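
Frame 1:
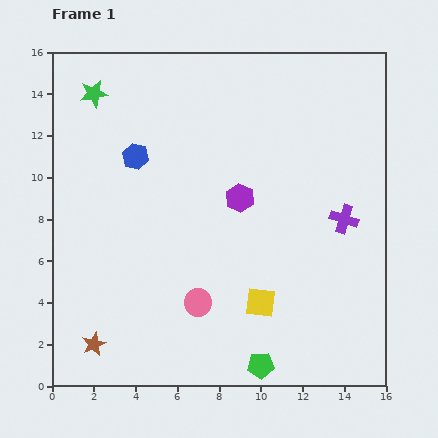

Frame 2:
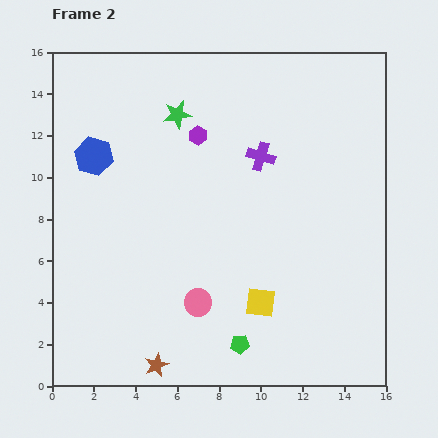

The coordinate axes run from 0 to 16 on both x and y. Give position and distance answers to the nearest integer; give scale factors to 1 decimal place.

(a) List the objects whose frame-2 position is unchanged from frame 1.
the pink circle, the yellow square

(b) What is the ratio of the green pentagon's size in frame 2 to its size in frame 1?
0.7×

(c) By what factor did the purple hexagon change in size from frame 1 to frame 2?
0.7×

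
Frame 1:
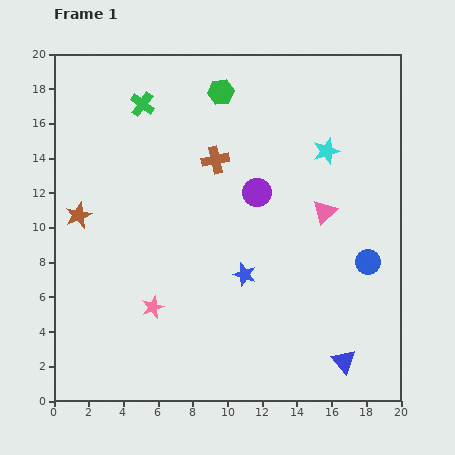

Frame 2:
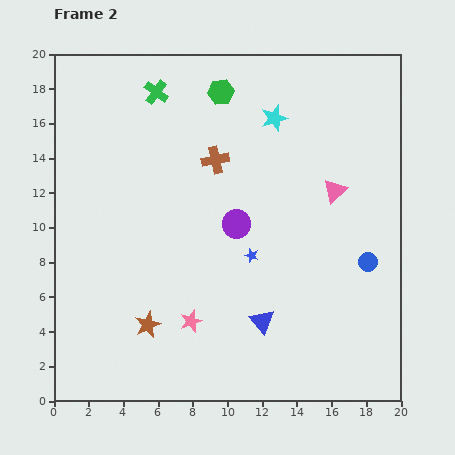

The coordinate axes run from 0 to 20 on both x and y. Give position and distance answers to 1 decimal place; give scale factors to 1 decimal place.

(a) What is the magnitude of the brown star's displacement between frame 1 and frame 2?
7.5

The brown star moved from (1.4, 10.7) to (5.4, 4.4), a distance of √(4.0² + 6.3²) ≈ 7.5.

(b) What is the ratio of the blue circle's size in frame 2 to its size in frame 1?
0.7×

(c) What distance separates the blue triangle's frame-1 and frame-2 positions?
5.2

The blue triangle moved from (16.7, 2.3) to (12.0, 4.6), a distance of √(4.7² + 2.3²) ≈ 5.2.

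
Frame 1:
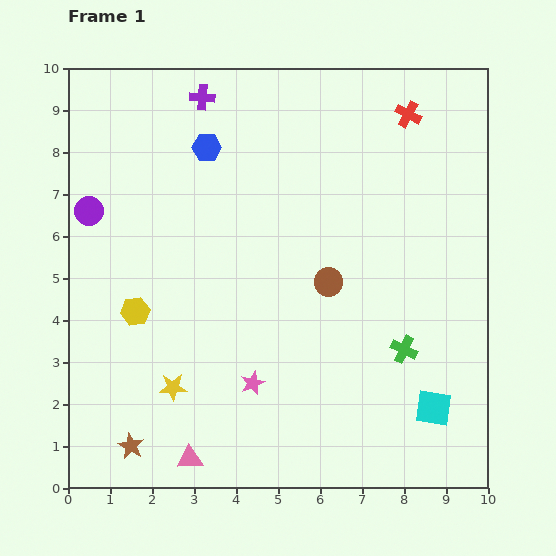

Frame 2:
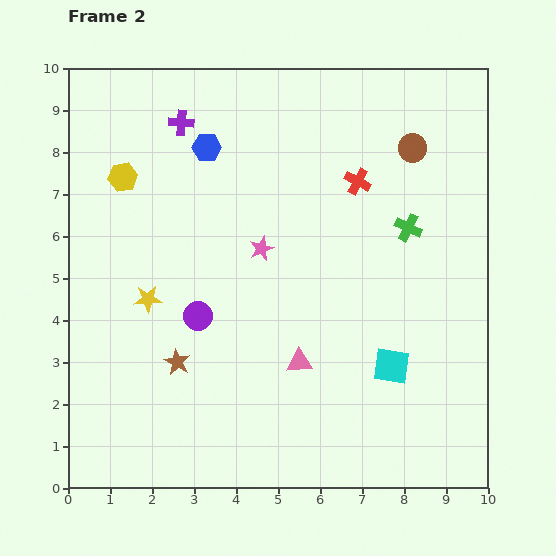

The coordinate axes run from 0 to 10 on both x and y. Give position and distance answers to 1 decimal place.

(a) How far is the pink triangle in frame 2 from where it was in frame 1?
3.5

The pink triangle moved from (2.9, 0.7) to (5.5, 3.0), a distance of √(2.6² + 2.3²) ≈ 3.5.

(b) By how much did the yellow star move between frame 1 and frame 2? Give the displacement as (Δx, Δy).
(-0.6, 2.1)

The yellow star was at (2.5, 2.4) in frame 1 and (1.9, 4.5) in frame 2.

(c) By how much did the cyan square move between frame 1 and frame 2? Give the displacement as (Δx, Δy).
(-1.0, 1.0)

The cyan square was at (8.7, 1.9) in frame 1 and (7.7, 2.9) in frame 2.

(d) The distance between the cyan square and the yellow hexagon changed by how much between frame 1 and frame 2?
+0.3

Distance in frame 1: 7.5. Distance in frame 2: 7.8.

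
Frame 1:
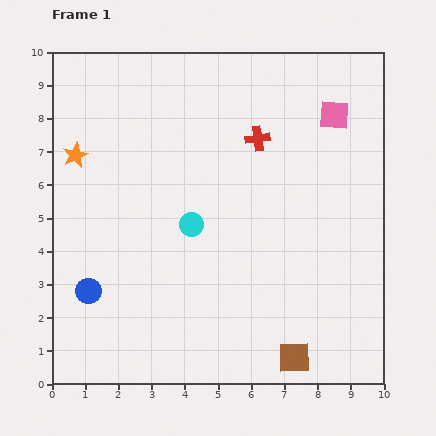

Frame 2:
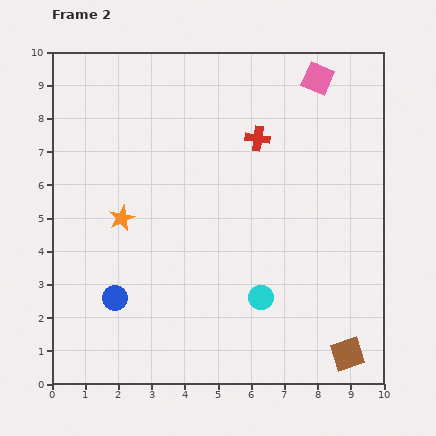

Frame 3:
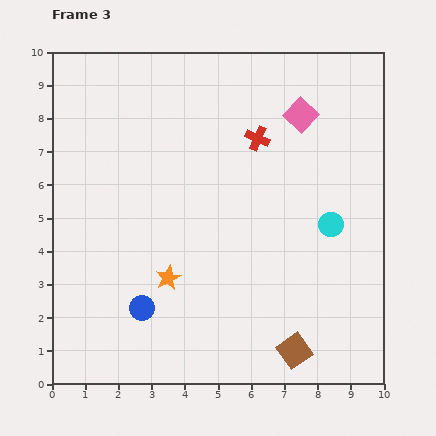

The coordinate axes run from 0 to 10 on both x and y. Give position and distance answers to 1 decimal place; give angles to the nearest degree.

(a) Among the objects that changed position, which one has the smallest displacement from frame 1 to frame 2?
the blue circle

(moved 0.8)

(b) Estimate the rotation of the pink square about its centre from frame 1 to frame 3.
39° clockwise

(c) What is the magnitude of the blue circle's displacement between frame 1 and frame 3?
1.7

The blue circle moved from (1.1, 2.8) to (2.7, 2.3), a distance of √(1.6² + 0.5²) ≈ 1.7.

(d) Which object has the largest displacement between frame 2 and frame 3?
the cyan circle

(moved 3.0; next 2.3)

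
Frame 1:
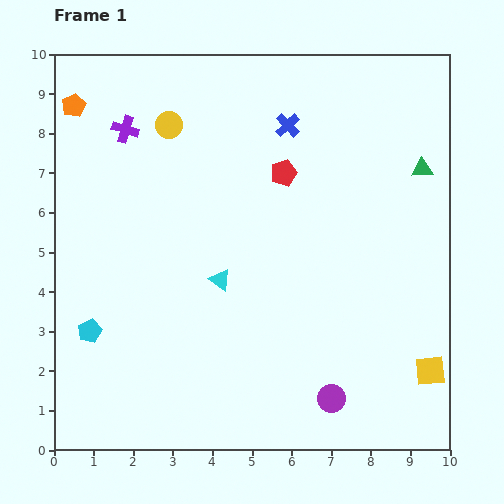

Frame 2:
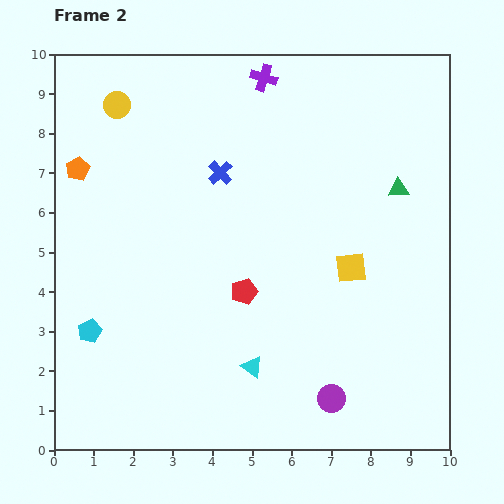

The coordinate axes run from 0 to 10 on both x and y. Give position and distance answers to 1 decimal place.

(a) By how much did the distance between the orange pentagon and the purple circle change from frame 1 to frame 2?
-1.2

Distance in frame 1: 9.8. Distance in frame 2: 8.6.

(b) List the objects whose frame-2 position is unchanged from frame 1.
the purple circle, the cyan pentagon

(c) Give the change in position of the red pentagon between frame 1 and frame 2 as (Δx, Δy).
(-1.0, -3.0)

The red pentagon was at (5.8, 7.0) in frame 1 and (4.8, 4.0) in frame 2.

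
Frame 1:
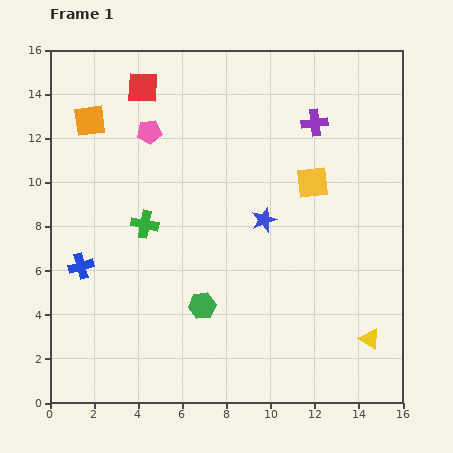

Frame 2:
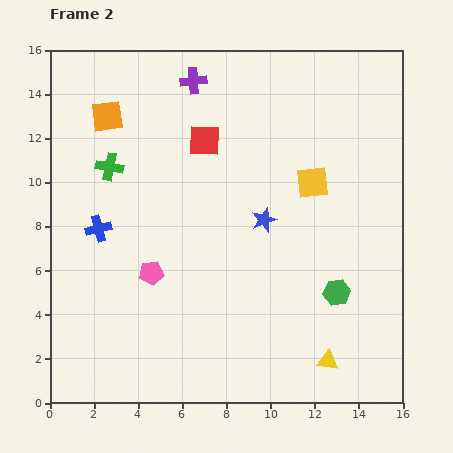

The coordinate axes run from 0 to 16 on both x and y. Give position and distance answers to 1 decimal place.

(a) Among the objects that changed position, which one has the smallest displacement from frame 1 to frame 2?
the orange square

(moved 0.8)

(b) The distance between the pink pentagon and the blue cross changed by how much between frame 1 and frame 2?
-3.7

Distance in frame 1: 6.8. Distance in frame 2: 3.1.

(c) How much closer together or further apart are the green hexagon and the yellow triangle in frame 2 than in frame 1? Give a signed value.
-4.6

Distance in frame 1: 7.7. Distance in frame 2: 3.1.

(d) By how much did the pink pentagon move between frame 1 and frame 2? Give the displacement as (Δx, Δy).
(0.1, -6.4)

The pink pentagon was at (4.5, 12.3) in frame 1 and (4.6, 5.9) in frame 2.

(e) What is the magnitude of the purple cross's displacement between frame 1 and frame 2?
5.8

The purple cross moved from (12.0, 12.7) to (6.5, 14.6), a distance of √(5.5² + 1.9²) ≈ 5.8.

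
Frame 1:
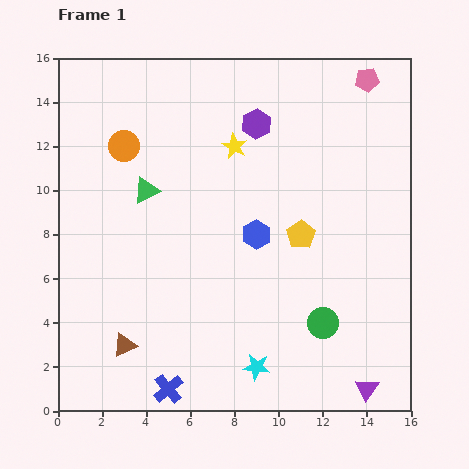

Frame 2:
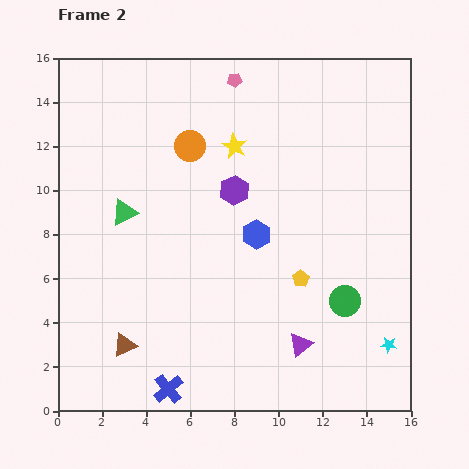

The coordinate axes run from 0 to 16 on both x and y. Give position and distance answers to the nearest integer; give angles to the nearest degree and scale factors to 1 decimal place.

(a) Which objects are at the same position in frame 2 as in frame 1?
the blue hexagon, the blue cross, the brown triangle, the yellow star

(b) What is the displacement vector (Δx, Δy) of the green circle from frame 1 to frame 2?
(1, 1)

The green circle was at (12, 4) in frame 1 and (13, 5) in frame 2.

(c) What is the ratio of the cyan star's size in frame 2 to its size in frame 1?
0.6×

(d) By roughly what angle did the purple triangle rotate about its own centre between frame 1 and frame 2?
18° clockwise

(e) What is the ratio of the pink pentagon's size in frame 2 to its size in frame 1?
0.6×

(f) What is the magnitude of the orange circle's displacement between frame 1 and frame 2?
3

The orange circle moved from (3, 12) to (6, 12), a distance of √(3² + 0²) ≈ 3.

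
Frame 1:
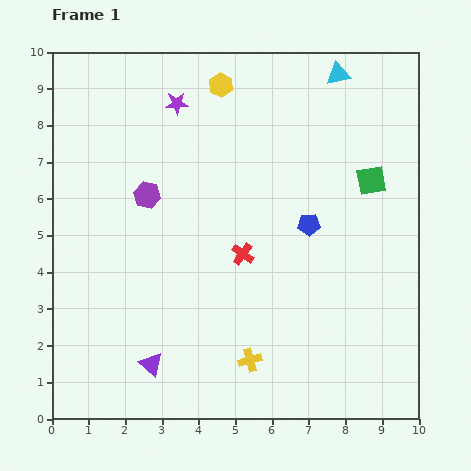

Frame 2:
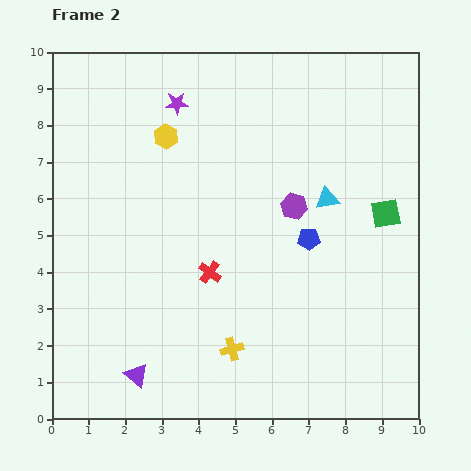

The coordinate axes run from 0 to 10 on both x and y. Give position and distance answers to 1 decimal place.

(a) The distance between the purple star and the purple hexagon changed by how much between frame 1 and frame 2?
+1.7

Distance in frame 1: 2.6. Distance in frame 2: 4.3.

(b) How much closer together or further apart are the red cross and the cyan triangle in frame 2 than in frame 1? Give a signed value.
-1.7

Distance in frame 1: 5.5. Distance in frame 2: 3.8.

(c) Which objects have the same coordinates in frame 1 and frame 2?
the purple star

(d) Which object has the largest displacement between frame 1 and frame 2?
the purple hexagon

(moved 4.0; next 3.4)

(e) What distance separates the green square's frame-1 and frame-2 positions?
1.0

The green square moved from (8.7, 6.5) to (9.1, 5.6), a distance of √(0.4² + 0.9²) ≈ 1.0.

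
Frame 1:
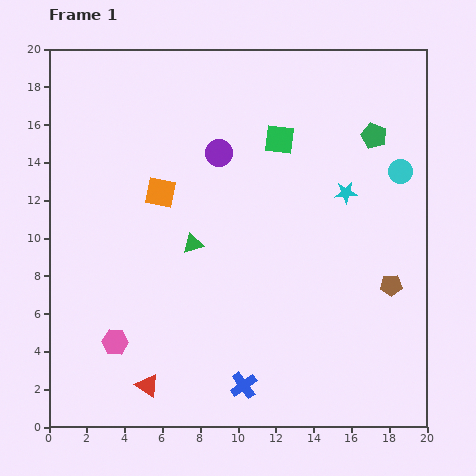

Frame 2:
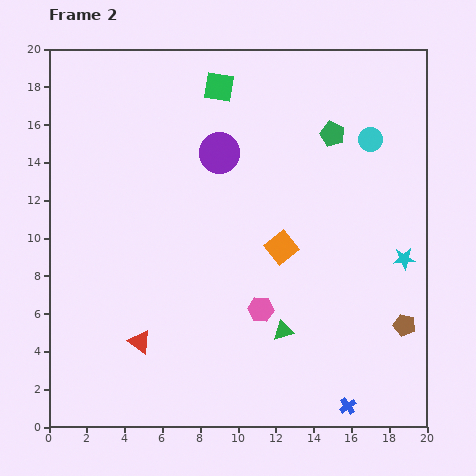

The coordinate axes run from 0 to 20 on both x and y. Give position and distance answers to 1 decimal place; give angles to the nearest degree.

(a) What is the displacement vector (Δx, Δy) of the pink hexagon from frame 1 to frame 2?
(7.7, 1.7)

The pink hexagon was at (3.5, 4.5) in frame 1 and (11.2, 6.2) in frame 2.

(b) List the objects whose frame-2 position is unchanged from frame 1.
the purple circle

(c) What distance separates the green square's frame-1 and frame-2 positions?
4.3

The green square moved from (12.2, 15.2) to (9.0, 18.0), a distance of √(3.2² + 2.8²) ≈ 4.3.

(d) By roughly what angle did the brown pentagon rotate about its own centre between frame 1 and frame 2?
19° clockwise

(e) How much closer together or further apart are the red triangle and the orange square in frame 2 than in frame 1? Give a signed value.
-1.2

Distance in frame 1: 10.2. Distance in frame 2: 9.0.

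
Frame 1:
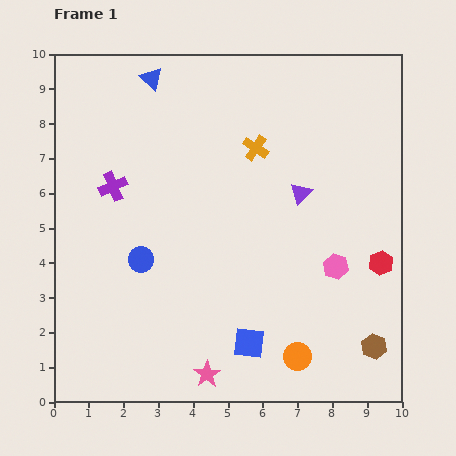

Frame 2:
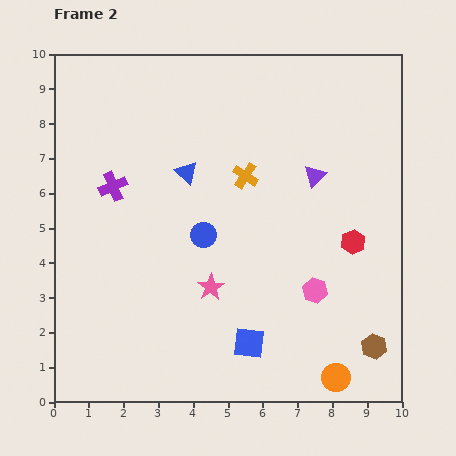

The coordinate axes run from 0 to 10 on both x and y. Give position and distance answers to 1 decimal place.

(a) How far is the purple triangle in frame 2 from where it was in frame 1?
0.6

The purple triangle moved from (7.1, 6.0) to (7.5, 6.5), a distance of √(0.4² + 0.5²) ≈ 0.6.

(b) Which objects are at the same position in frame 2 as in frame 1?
the blue square, the purple cross, the brown hexagon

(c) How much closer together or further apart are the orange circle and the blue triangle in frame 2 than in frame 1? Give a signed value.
-1.7

Distance in frame 1: 9.0. Distance in frame 2: 7.3.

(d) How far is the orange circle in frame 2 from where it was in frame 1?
1.3

The orange circle moved from (7.0, 1.3) to (8.1, 0.7), a distance of √(1.1² + 0.6²) ≈ 1.3.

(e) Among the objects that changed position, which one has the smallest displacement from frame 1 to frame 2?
the purple triangle

(moved 0.6)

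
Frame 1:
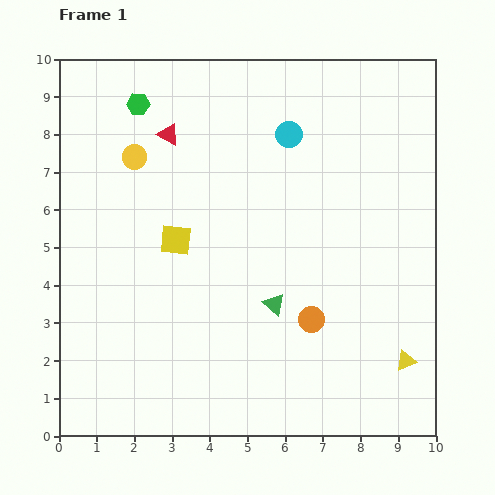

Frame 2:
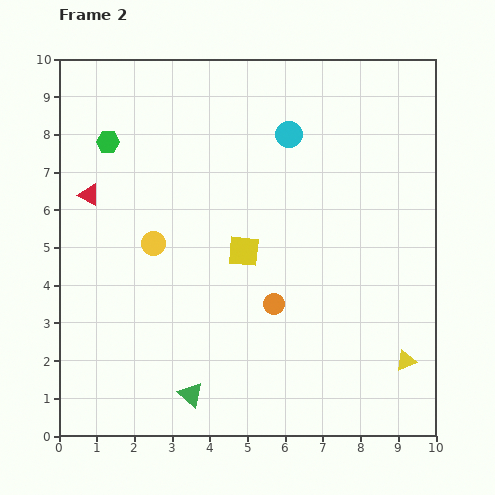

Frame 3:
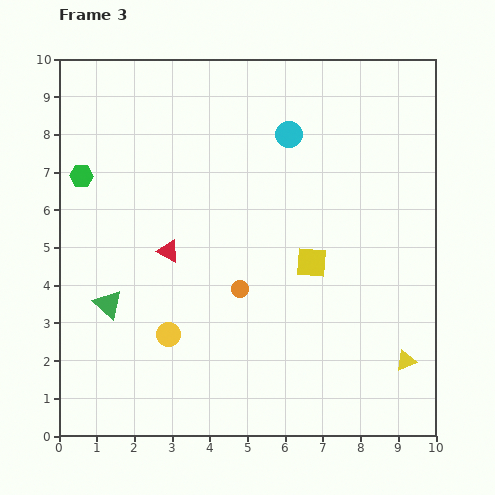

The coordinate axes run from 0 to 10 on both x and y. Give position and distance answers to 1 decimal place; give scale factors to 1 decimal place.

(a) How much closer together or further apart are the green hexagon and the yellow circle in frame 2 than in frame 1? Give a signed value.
+1.6

Distance in frame 1: 1.4. Distance in frame 2: 3.0.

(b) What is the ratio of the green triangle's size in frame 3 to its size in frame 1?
1.3×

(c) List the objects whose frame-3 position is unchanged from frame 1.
the cyan circle, the yellow triangle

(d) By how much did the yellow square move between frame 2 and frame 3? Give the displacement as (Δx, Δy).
(1.8, -0.3)

The yellow square was at (4.9, 4.9) in frame 2 and (6.7, 4.6) in frame 3.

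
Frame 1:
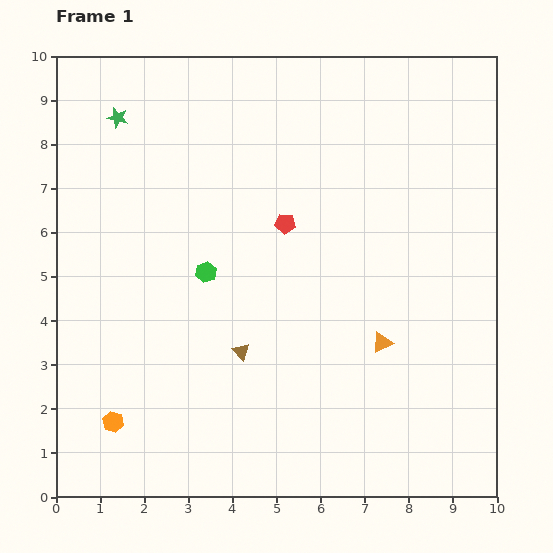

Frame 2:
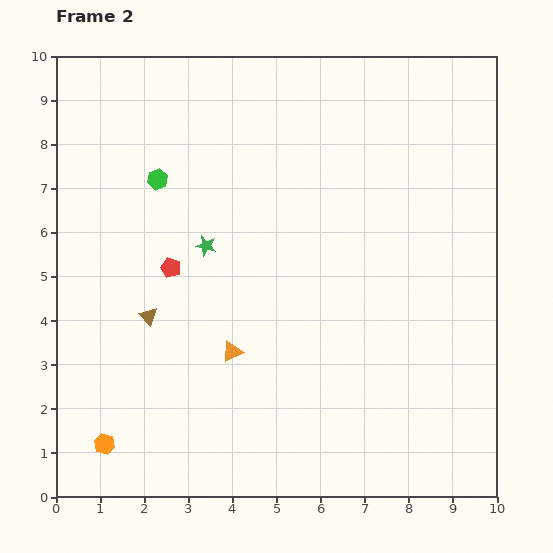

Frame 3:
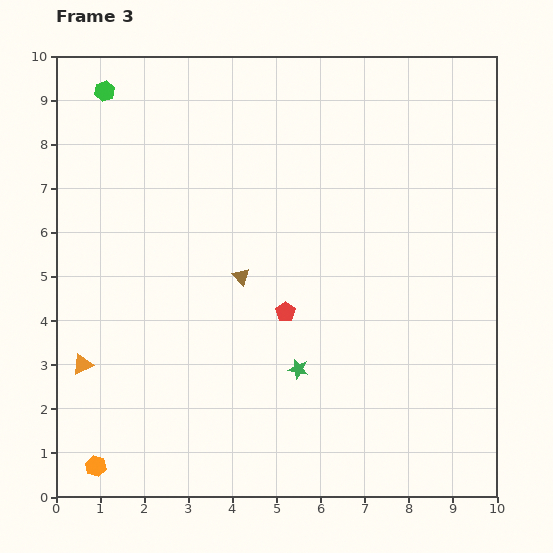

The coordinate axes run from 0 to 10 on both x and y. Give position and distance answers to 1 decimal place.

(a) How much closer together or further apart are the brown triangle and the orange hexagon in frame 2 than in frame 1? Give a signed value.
-0.2

Distance in frame 1: 3.3. Distance in frame 2: 3.1.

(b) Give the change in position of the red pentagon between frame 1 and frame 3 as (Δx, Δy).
(0.0, -2.0)

The red pentagon was at (5.2, 6.2) in frame 1 and (5.2, 4.2) in frame 3.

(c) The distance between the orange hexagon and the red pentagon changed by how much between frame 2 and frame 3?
+1.2

Distance in frame 2: 4.3. Distance in frame 3: 5.5.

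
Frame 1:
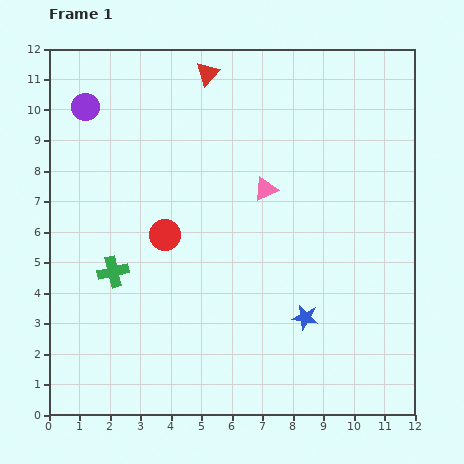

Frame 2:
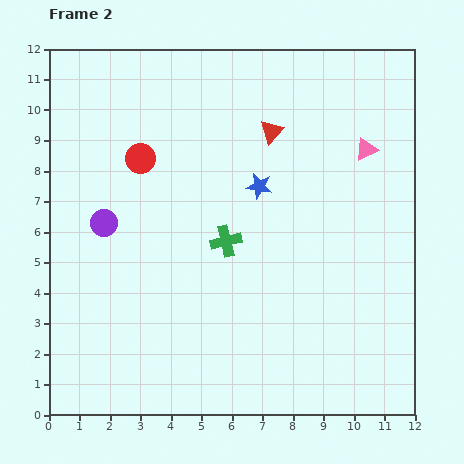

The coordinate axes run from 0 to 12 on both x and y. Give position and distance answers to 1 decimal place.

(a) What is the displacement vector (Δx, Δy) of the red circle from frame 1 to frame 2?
(-0.8, 2.5)

The red circle was at (3.8, 5.9) in frame 1 and (3.0, 8.4) in frame 2.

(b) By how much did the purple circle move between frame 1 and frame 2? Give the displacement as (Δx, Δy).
(0.6, -3.8)

The purple circle was at (1.2, 10.1) in frame 1 and (1.8, 6.3) in frame 2.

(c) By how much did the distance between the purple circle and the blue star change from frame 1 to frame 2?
-4.8

Distance in frame 1: 10.0. Distance in frame 2: 5.2.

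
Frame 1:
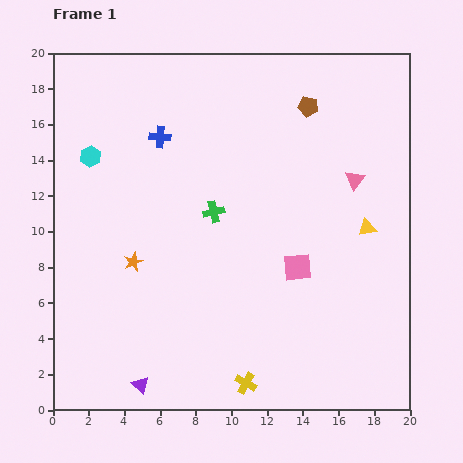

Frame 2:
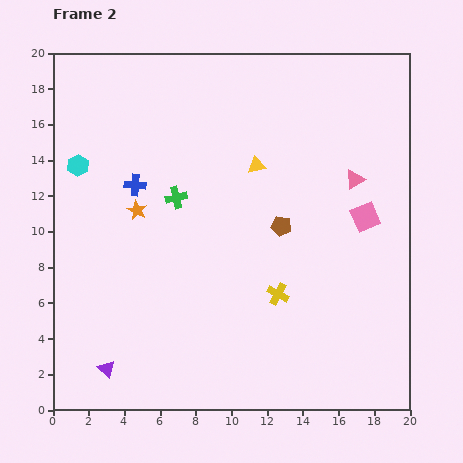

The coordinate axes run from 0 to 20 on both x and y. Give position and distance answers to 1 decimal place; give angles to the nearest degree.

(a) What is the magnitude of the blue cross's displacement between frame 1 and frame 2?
3.0

The blue cross moved from (6.0, 15.3) to (4.6, 12.6), a distance of √(1.4² + 2.7²) ≈ 3.0.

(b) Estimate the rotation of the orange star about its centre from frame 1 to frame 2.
22° counter-clockwise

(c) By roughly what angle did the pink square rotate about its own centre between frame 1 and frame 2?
17° counter-clockwise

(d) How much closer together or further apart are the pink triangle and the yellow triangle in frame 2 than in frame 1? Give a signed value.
+2.8

Distance in frame 1: 2.8. Distance in frame 2: 5.6.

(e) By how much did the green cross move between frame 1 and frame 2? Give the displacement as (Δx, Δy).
(-2.1, 0.8)

The green cross was at (9.0, 11.1) in frame 1 and (6.9, 11.9) in frame 2.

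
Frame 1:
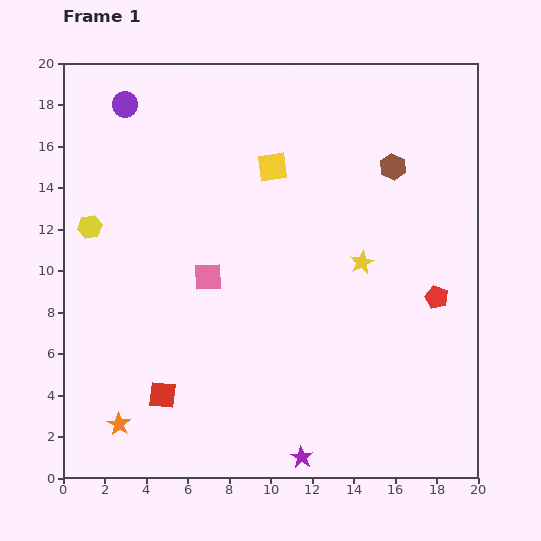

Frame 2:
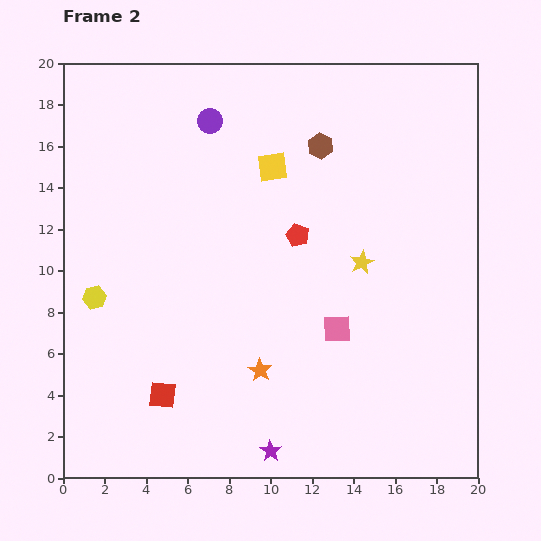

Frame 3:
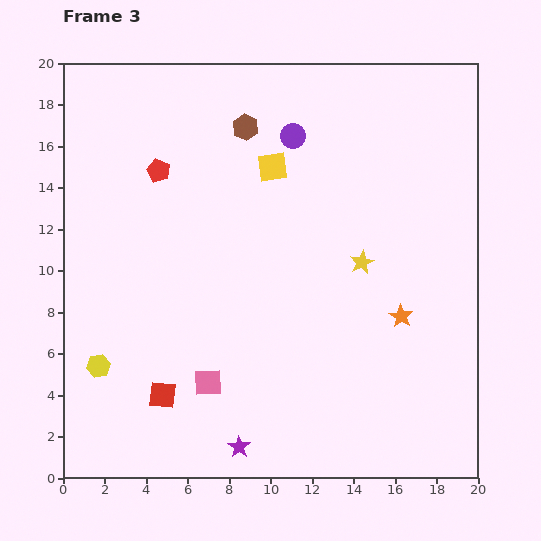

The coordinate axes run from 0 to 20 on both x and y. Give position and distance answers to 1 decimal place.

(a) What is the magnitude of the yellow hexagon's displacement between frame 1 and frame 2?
3.4

The yellow hexagon moved from (1.3, 12.1) to (1.5, 8.7), a distance of √(0.2² + 3.4²) ≈ 3.4.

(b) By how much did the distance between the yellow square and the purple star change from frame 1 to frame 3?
-0.5

Distance in frame 1: 14.1. Distance in frame 3: 13.6.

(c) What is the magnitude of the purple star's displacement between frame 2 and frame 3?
1.5

The purple star moved from (10.0, 1.3) to (8.5, 1.5), a distance of √(1.5² + 0.2²) ≈ 1.5.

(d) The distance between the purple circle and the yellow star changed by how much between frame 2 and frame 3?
-3.1

Distance in frame 2: 10.0. Distance in frame 3: 6.9.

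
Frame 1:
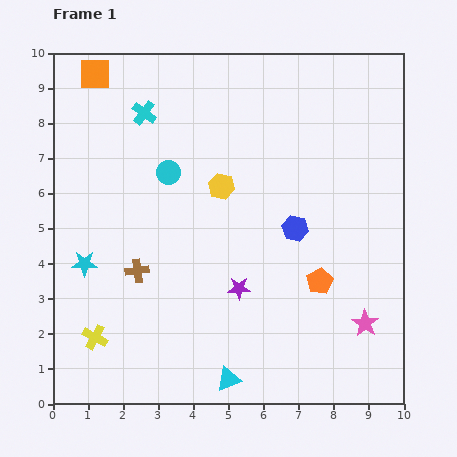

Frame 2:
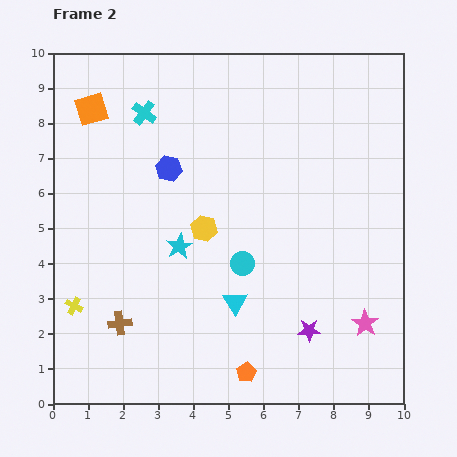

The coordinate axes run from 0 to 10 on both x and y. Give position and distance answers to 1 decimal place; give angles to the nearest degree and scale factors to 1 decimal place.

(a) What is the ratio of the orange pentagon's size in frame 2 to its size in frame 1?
0.7×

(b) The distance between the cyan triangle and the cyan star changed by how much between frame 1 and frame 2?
-3.0

Distance in frame 1: 5.3. Distance in frame 2: 2.3.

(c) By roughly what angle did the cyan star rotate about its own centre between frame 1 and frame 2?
29° counter-clockwise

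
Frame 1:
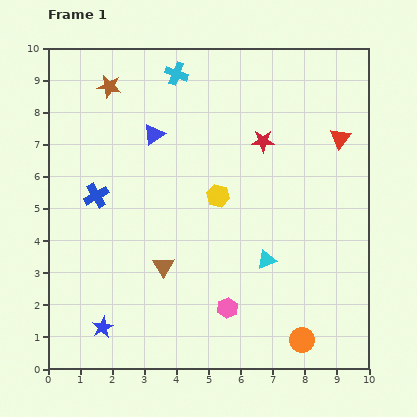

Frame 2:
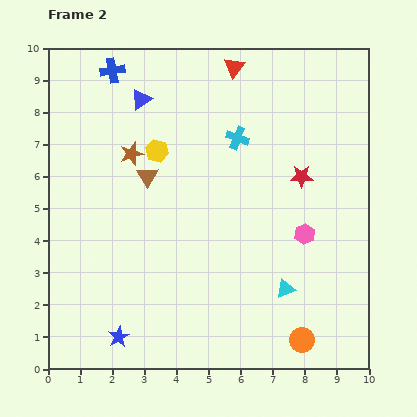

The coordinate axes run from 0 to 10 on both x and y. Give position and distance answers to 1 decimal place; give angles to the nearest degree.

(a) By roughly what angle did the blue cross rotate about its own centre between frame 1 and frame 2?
20° clockwise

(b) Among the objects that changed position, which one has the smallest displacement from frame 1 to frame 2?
the blue star

(moved 0.6)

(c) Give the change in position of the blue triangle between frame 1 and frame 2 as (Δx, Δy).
(-0.4, 1.1)

The blue triangle was at (3.3, 7.3) in frame 1 and (2.9, 8.4) in frame 2.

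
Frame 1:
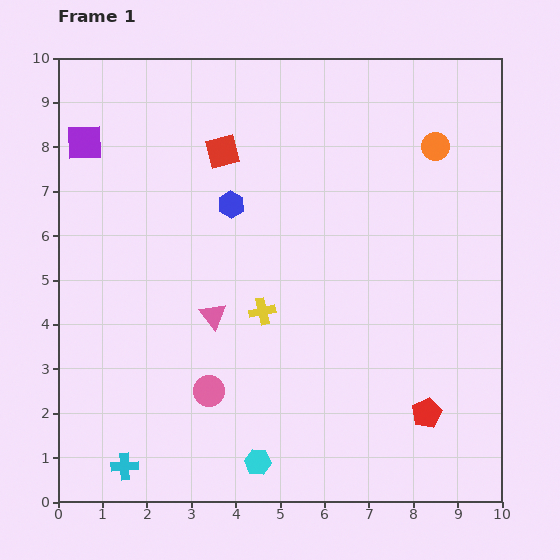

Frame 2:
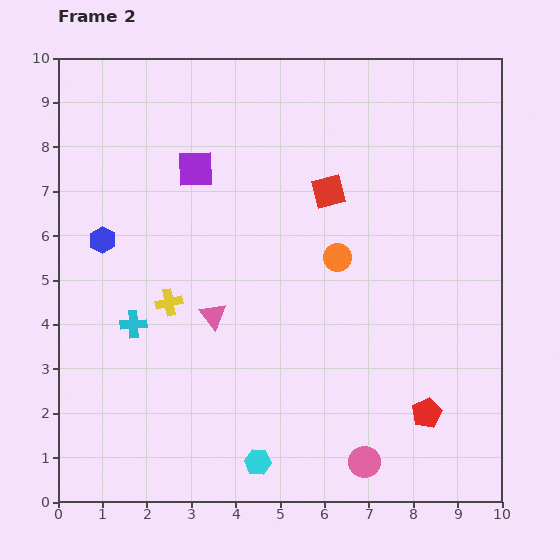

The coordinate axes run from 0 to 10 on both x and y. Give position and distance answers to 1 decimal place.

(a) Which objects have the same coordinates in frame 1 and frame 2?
the red pentagon, the cyan hexagon, the pink triangle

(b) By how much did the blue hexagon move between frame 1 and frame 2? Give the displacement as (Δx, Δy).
(-2.9, -0.8)

The blue hexagon was at (3.9, 6.7) in frame 1 and (1.0, 5.9) in frame 2.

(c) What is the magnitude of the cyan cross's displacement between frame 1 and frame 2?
3.2

The cyan cross moved from (1.5, 0.8) to (1.7, 4.0), a distance of √(0.2² + 3.2²) ≈ 3.2.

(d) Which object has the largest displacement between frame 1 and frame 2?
the pink circle

(moved 3.8; next 3.3)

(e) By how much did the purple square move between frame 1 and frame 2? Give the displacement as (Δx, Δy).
(2.5, -0.6)

The purple square was at (0.6, 8.1) in frame 1 and (3.1, 7.5) in frame 2.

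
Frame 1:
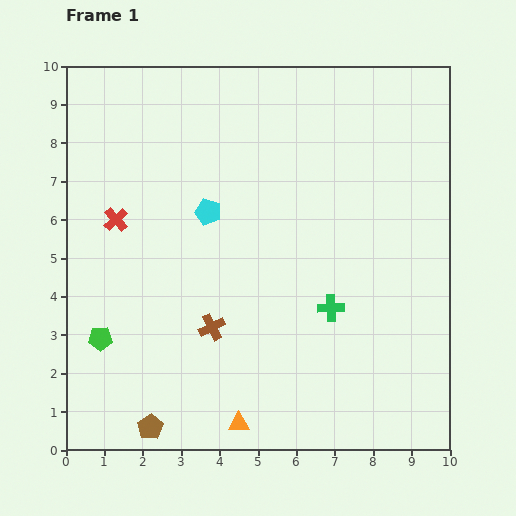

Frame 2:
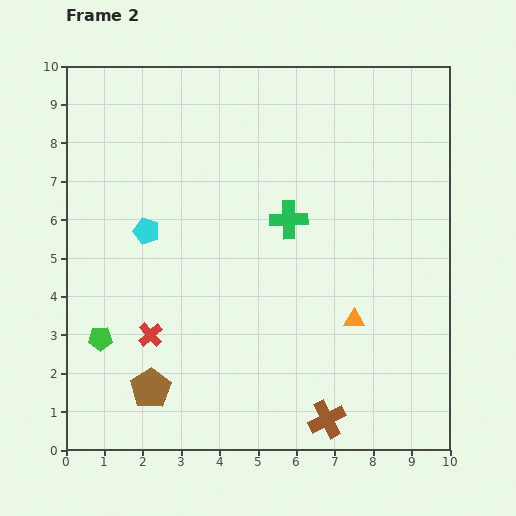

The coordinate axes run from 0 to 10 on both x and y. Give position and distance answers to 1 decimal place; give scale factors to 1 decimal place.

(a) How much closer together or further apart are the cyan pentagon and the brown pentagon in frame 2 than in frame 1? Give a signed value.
-1.7

Distance in frame 1: 5.8. Distance in frame 2: 4.1.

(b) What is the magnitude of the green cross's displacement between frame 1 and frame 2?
2.5

The green cross moved from (6.9, 3.7) to (5.8, 6.0), a distance of √(1.1² + 2.3²) ≈ 2.5.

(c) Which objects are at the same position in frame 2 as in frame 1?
the green pentagon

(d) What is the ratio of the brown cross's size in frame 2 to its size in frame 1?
1.4×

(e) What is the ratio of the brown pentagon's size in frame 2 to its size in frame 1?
1.6×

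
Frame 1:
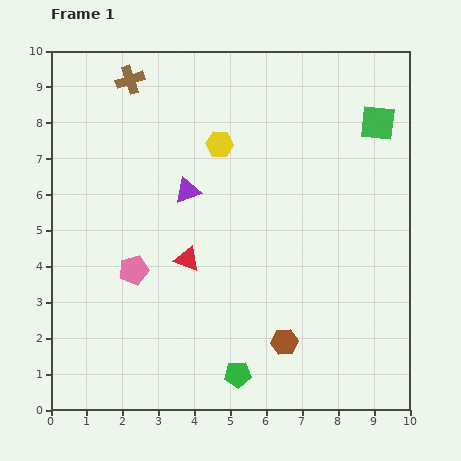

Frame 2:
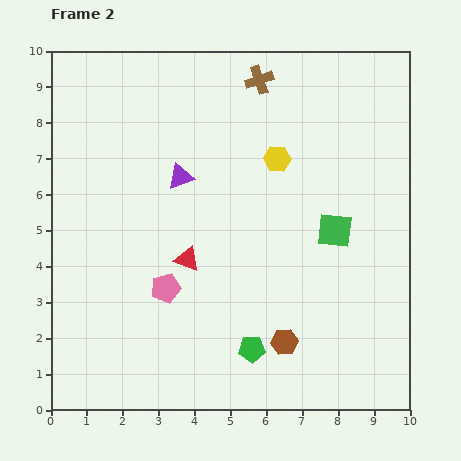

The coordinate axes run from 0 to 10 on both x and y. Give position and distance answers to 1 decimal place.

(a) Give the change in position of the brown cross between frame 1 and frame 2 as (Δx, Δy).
(3.6, 0.0)

The brown cross was at (2.2, 9.2) in frame 1 and (5.8, 9.2) in frame 2.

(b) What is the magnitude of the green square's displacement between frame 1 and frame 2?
3.2

The green square moved from (9.1, 8.0) to (7.9, 5.0), a distance of √(1.2² + 3.0²) ≈ 3.2.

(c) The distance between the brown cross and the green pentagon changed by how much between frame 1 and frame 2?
-1.2

Distance in frame 1: 8.7. Distance in frame 2: 7.5.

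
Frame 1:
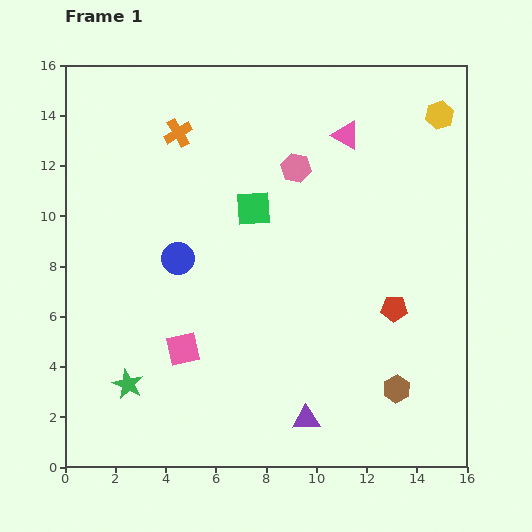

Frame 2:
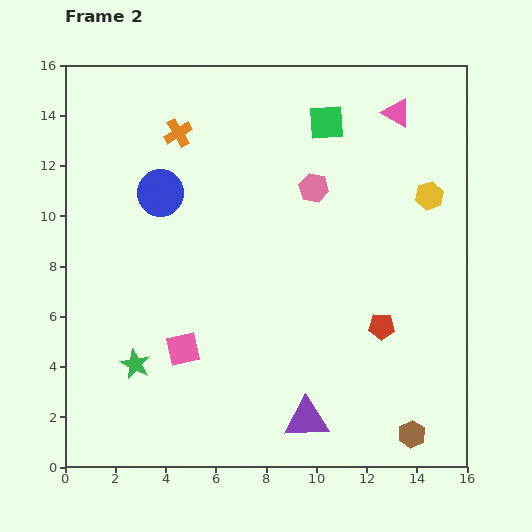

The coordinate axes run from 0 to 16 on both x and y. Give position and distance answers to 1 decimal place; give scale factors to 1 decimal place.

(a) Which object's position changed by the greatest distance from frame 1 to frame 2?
the green square

(moved 4.5; next 3.2)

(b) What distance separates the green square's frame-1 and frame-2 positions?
4.5

The green square moved from (7.5, 10.3) to (10.4, 13.7), a distance of √(2.9² + 3.4²) ≈ 4.5.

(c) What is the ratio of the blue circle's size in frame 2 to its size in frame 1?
1.4×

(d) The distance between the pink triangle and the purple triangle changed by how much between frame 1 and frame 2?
+1.3

Distance in frame 1: 11.4. Distance in frame 2: 12.7.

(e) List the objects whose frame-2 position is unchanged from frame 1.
the pink square, the purple triangle, the orange cross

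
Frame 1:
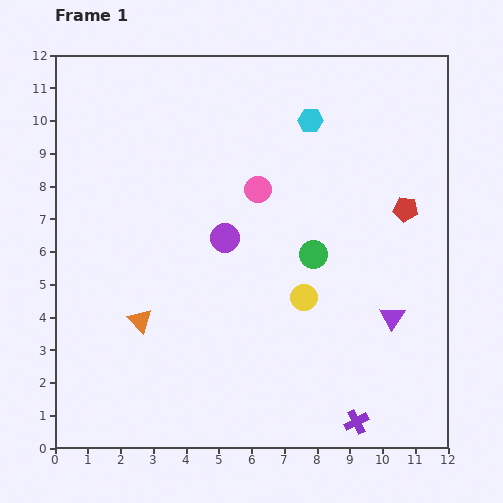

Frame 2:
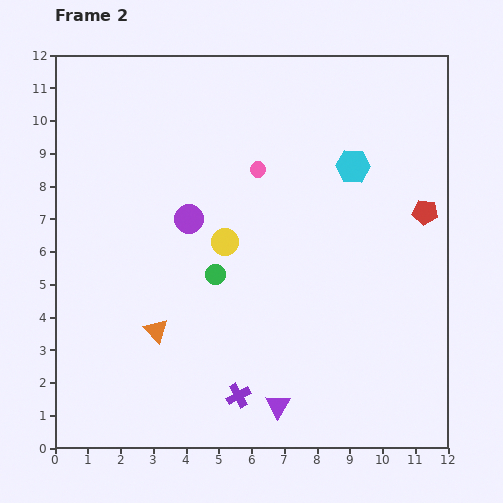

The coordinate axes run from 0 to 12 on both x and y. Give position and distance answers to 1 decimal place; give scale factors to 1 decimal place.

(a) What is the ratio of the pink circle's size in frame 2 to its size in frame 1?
0.6×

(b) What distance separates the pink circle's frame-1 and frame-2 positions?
0.6

The pink circle moved from (6.2, 7.9) to (6.2, 8.5), a distance of √(0.0² + 0.6²) ≈ 0.6.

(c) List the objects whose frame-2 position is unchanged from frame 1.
none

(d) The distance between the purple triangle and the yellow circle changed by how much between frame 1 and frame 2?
+2.4

Distance in frame 1: 2.8. Distance in frame 2: 5.2.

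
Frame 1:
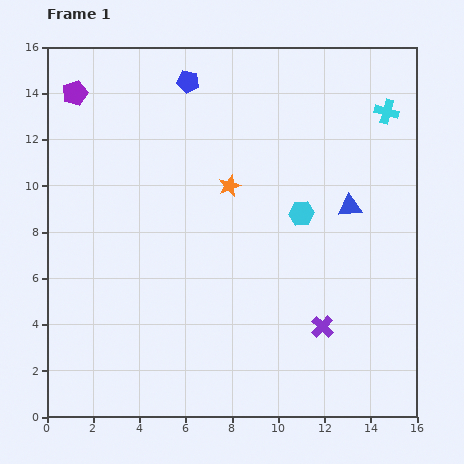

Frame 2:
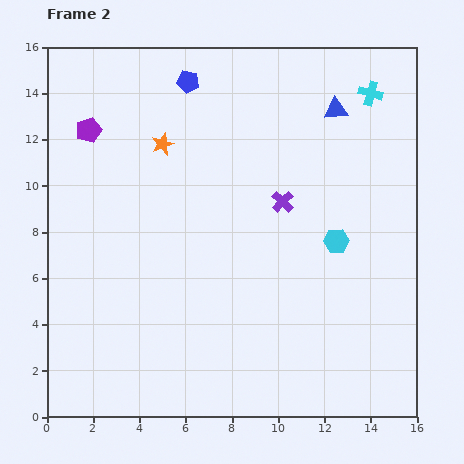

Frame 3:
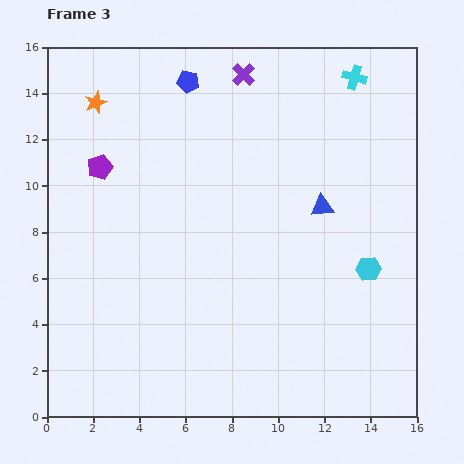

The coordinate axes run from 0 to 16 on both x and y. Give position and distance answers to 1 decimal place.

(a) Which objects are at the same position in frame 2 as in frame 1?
the blue pentagon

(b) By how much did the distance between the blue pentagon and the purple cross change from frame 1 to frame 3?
-9.7

Distance in frame 1: 12.1. Distance in frame 3: 2.4.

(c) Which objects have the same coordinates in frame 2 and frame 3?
the blue pentagon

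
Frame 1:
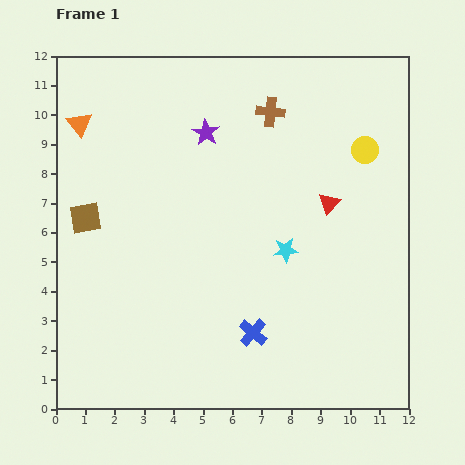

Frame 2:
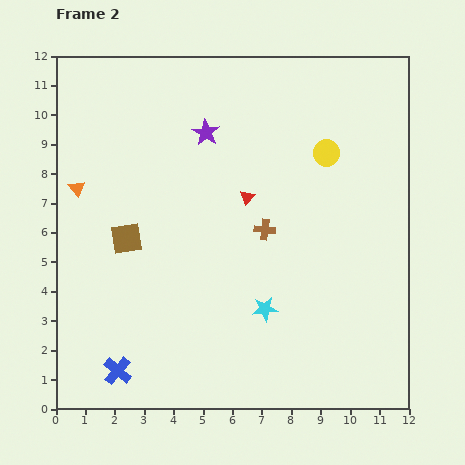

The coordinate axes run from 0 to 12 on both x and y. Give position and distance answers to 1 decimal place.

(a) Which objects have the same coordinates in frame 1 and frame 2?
the purple star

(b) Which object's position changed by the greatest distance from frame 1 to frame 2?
the blue cross

(moved 4.8; next 4.0)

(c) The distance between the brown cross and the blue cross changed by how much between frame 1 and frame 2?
-0.6

Distance in frame 1: 7.5. Distance in frame 2: 6.9.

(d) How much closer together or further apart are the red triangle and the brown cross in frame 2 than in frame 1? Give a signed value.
-2.4

Distance in frame 1: 3.7. Distance in frame 2: 1.3.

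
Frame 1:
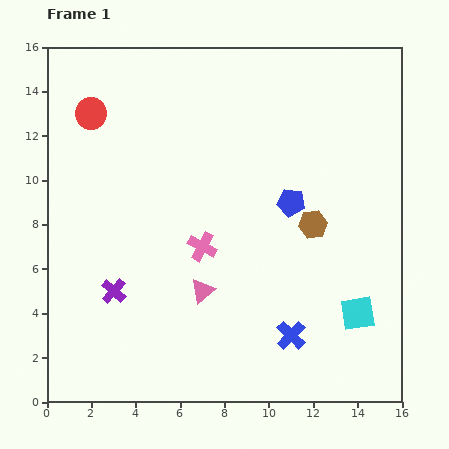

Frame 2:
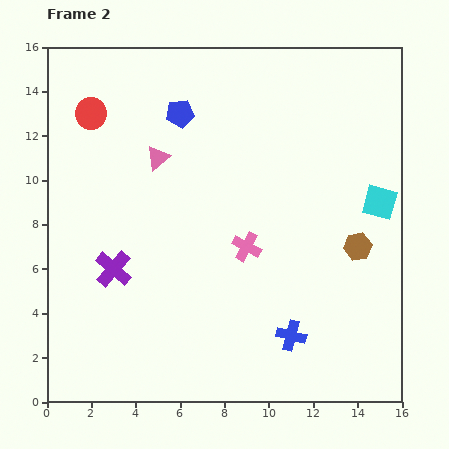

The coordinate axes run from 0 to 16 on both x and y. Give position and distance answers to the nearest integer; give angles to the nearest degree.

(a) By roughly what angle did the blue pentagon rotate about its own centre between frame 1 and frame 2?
16° counter-clockwise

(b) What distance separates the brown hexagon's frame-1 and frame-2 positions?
2

The brown hexagon moved from (12, 8) to (14, 7), a distance of √(2² + 1²) ≈ 2.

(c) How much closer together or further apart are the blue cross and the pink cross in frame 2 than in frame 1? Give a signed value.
-2

Distance in frame 1: 6. Distance in frame 2: 4.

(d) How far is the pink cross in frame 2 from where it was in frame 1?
2

The pink cross moved from (7, 7) to (9, 7), a distance of √(2² + 0²) ≈ 2.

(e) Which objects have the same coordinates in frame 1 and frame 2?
the red circle, the blue cross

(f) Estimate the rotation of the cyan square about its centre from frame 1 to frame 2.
25° clockwise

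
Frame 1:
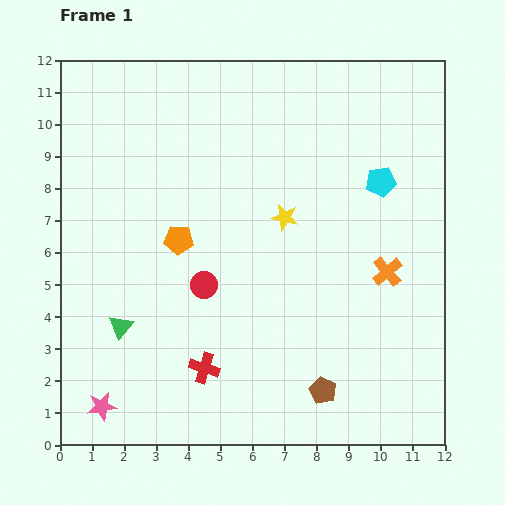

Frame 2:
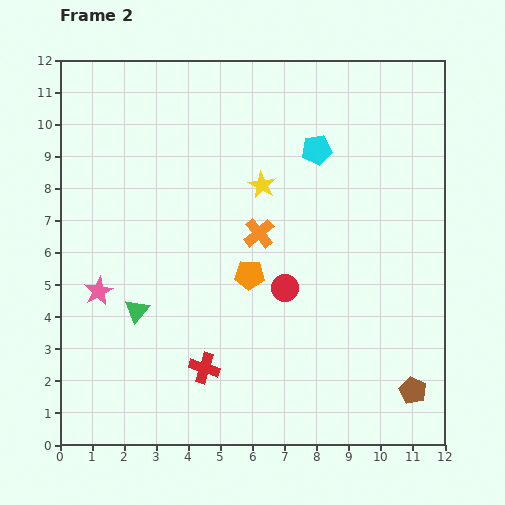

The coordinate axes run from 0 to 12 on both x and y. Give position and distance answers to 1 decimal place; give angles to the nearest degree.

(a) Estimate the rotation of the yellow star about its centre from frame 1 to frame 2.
18° clockwise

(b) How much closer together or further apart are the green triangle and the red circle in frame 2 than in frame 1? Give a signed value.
+1.8

Distance in frame 1: 2.9. Distance in frame 2: 4.7.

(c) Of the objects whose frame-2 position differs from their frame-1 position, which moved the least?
the green triangle

(moved 0.7)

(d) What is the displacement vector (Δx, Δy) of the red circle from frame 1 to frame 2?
(2.5, -0.1)

The red circle was at (4.5, 5.0) in frame 1 and (7.0, 4.9) in frame 2.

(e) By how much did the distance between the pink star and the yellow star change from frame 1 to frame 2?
-2.1

Distance in frame 1: 8.2. Distance in frame 2: 6.1.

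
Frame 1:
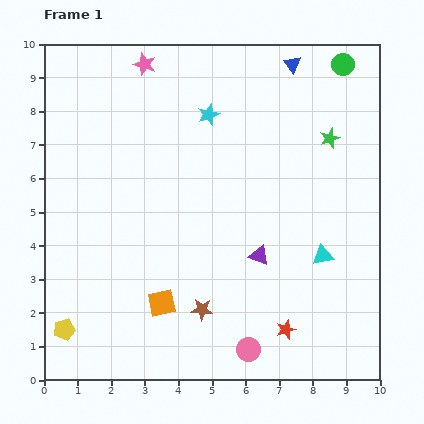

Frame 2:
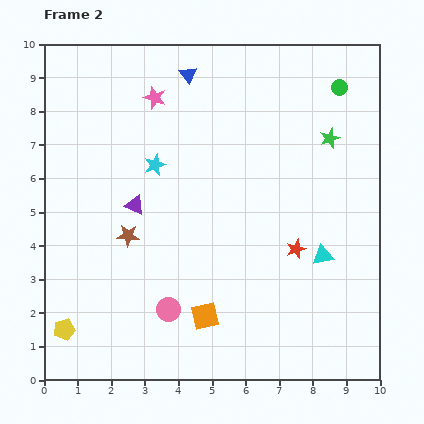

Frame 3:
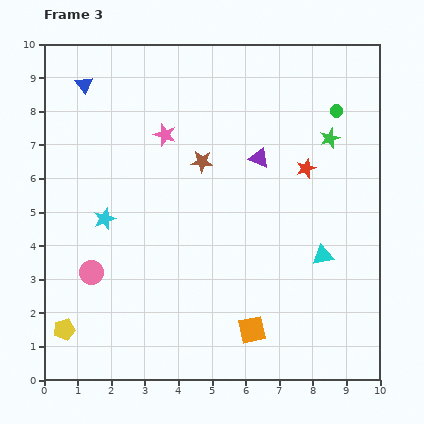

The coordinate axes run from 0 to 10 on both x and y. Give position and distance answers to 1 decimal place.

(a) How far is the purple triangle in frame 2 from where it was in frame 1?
4.0

The purple triangle moved from (6.4, 3.7) to (2.7, 5.2), a distance of √(3.7² + 1.5²) ≈ 4.0.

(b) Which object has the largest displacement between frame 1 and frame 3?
the blue triangle

(moved 6.2; next 5.2)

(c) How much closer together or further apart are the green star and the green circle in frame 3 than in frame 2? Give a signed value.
-0.7

Distance in frame 2: 1.5. Distance in frame 3: 0.8.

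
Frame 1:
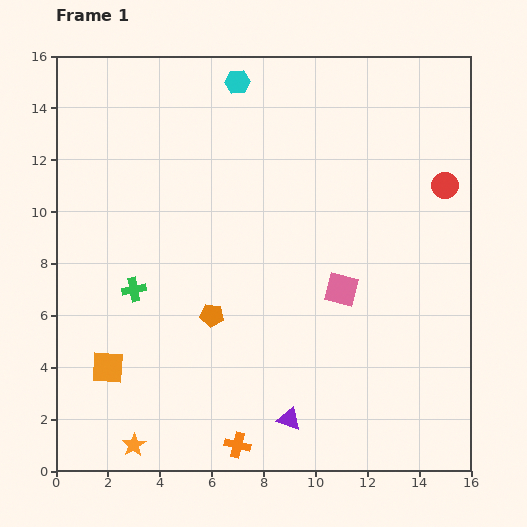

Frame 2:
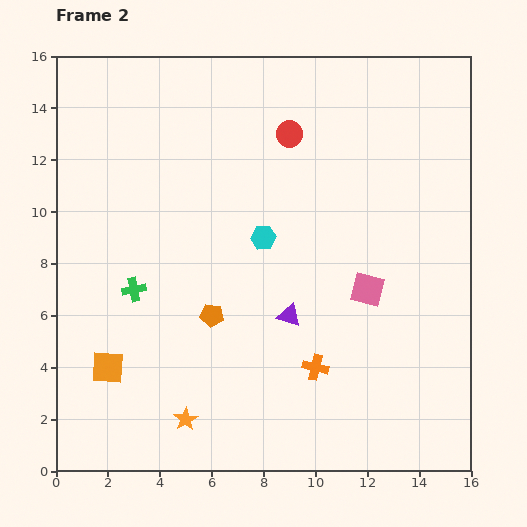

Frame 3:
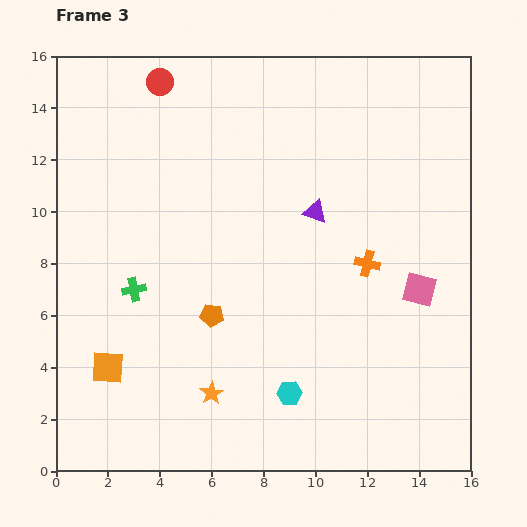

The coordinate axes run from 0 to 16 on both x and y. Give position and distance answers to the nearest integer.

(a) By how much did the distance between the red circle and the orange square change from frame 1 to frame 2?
-4

Distance in frame 1: 15. Distance in frame 2: 11.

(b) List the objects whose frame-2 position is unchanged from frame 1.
the green cross, the orange square, the orange pentagon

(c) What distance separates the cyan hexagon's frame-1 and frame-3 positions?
12

The cyan hexagon moved from (7, 15) to (9, 3), a distance of √(2² + 12²) ≈ 12.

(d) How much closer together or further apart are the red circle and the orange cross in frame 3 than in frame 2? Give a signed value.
+2

Distance in frame 2: 9. Distance in frame 3: 11.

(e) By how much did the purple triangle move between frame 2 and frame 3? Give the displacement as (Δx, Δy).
(1, 4)

The purple triangle was at (9, 6) in frame 2 and (10, 10) in frame 3.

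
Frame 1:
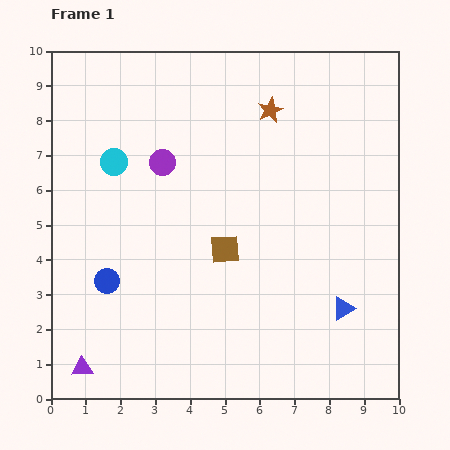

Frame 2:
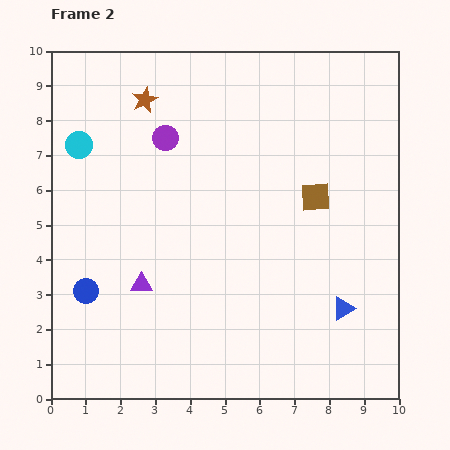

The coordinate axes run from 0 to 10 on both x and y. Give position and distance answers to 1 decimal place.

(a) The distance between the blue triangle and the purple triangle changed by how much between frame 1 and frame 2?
-1.9

Distance in frame 1: 7.7. Distance in frame 2: 5.8.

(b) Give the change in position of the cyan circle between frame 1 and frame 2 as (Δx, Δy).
(-1.0, 0.5)

The cyan circle was at (1.8, 6.8) in frame 1 and (0.8, 7.3) in frame 2.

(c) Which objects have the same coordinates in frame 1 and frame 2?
the blue triangle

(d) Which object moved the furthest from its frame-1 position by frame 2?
the brown star

(moved 3.6; next 3.0)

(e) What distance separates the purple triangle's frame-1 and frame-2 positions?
2.9

The purple triangle moved from (0.9, 0.9) to (2.6, 3.3), a distance of √(1.7² + 2.4²) ≈ 2.9.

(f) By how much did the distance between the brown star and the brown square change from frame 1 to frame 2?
+1.4

Distance in frame 1: 4.2. Distance in frame 2: 5.6.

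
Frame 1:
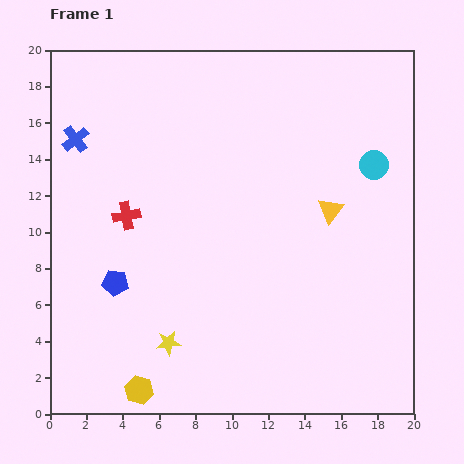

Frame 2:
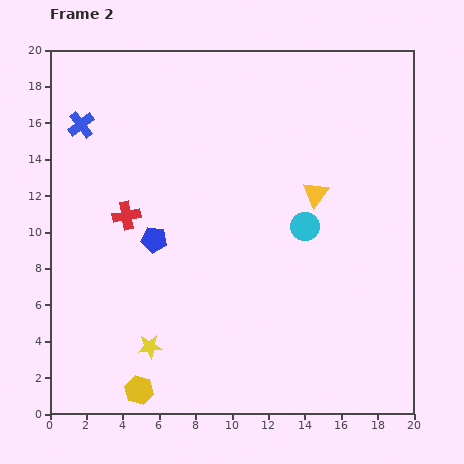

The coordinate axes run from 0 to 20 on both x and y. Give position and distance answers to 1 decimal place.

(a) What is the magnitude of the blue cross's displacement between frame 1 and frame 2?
0.9

The blue cross moved from (1.4, 15.1) to (1.7, 15.9), a distance of √(0.3² + 0.8²) ≈ 0.9.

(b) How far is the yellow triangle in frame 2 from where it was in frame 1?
1.2

The yellow triangle moved from (15.4, 11.2) to (14.6, 12.1), a distance of √(0.8² + 0.9²) ≈ 1.2.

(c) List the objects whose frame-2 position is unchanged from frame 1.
the yellow hexagon, the red cross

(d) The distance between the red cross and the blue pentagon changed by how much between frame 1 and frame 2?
-1.7

Distance in frame 1: 3.7. Distance in frame 2: 2.0.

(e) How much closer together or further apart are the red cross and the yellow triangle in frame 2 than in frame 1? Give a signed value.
-0.7

Distance in frame 1: 11.2. Distance in frame 2: 10.5.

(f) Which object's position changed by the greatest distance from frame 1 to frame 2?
the cyan circle

(moved 5.1; next 3.2)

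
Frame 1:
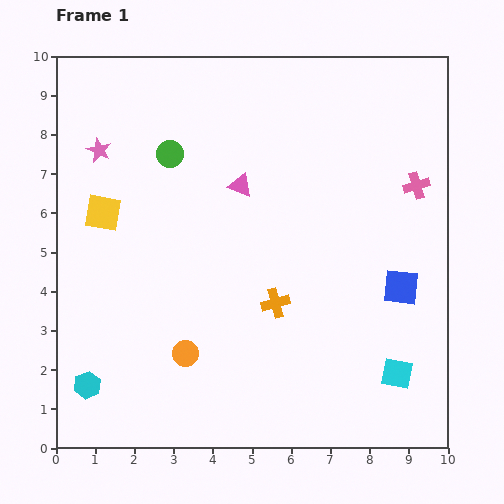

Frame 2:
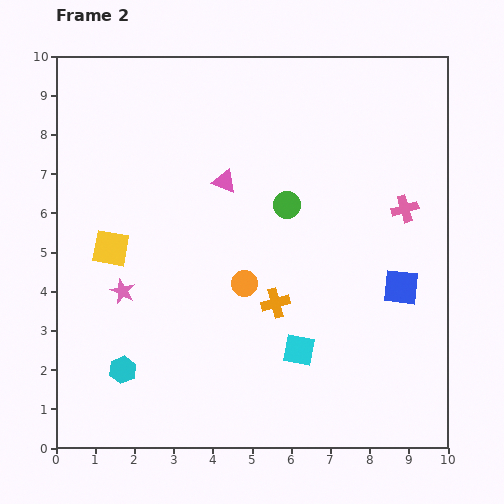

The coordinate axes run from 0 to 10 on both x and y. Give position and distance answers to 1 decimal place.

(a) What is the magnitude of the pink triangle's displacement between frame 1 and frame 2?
0.4

The pink triangle moved from (4.7, 6.7) to (4.3, 6.8), a distance of √(0.4² + 0.1²) ≈ 0.4.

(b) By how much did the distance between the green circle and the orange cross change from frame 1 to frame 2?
-2.2

Distance in frame 1: 4.7. Distance in frame 2: 2.5.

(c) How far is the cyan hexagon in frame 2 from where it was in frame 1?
1.0

The cyan hexagon moved from (0.8, 1.6) to (1.7, 2.0), a distance of √(0.9² + 0.4²) ≈ 1.0.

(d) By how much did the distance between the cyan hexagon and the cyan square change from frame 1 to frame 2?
-3.4

Distance in frame 1: 7.9. Distance in frame 2: 4.5.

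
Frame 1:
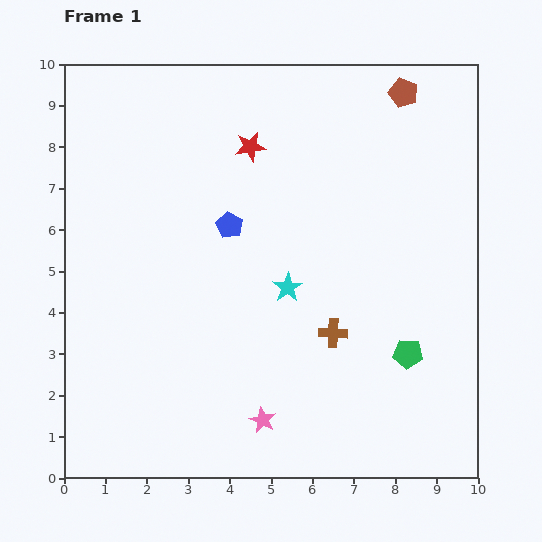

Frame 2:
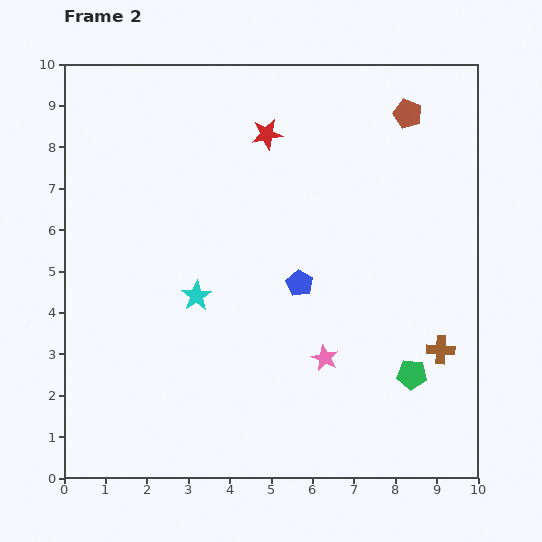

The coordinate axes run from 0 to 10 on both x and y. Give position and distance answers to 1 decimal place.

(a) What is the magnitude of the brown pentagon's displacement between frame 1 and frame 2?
0.5

The brown pentagon moved from (8.2, 9.3) to (8.3, 8.8), a distance of √(0.1² + 0.5²) ≈ 0.5.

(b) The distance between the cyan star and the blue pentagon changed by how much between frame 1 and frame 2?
+0.4

Distance in frame 1: 2.1. Distance in frame 2: 2.5.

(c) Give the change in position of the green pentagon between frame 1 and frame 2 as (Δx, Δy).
(0.1, -0.5)

The green pentagon was at (8.3, 3.0) in frame 1 and (8.4, 2.5) in frame 2.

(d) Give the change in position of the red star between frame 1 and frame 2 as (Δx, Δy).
(0.4, 0.3)

The red star was at (4.5, 8.0) in frame 1 and (4.9, 8.3) in frame 2.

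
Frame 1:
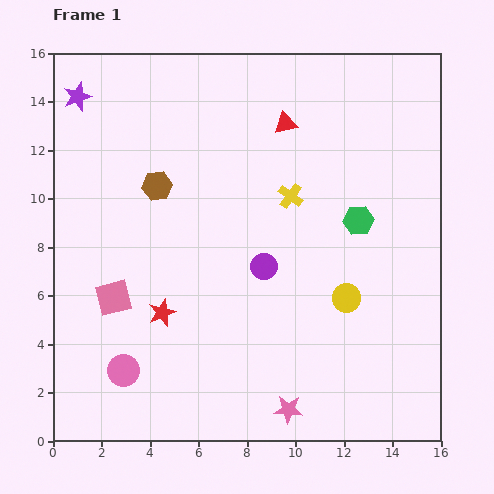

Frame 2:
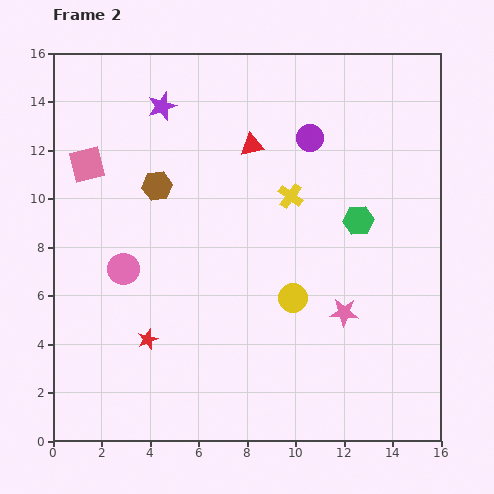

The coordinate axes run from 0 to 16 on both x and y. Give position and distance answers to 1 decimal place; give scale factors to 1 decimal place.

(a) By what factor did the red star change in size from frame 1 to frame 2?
0.7×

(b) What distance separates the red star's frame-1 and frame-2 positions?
1.3

The red star moved from (4.5, 5.3) to (3.9, 4.2), a distance of √(0.6² + 1.1²) ≈ 1.3.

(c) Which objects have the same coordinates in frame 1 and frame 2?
the brown hexagon, the yellow cross, the green hexagon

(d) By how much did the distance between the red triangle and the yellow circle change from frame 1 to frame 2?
-1.1

Distance in frame 1: 7.6. Distance in frame 2: 6.5.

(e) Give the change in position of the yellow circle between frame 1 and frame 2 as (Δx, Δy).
(-2.2, 0.0)

The yellow circle was at (12.1, 5.9) in frame 1 and (9.9, 5.9) in frame 2.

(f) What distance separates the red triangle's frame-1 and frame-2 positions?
1.7

The red triangle moved from (9.6, 13.1) to (8.2, 12.2), a distance of √(1.4² + 0.9²) ≈ 1.7.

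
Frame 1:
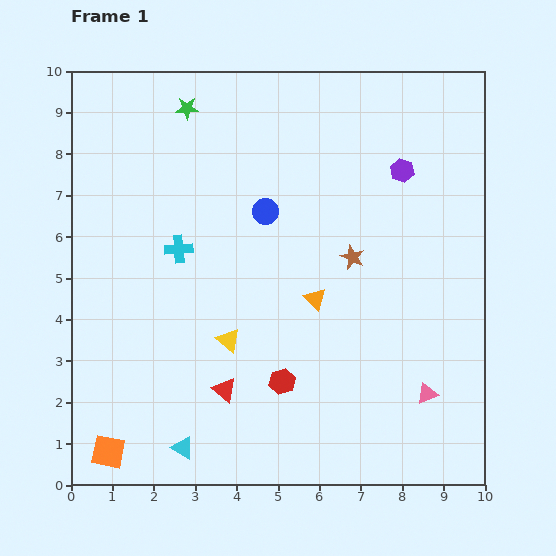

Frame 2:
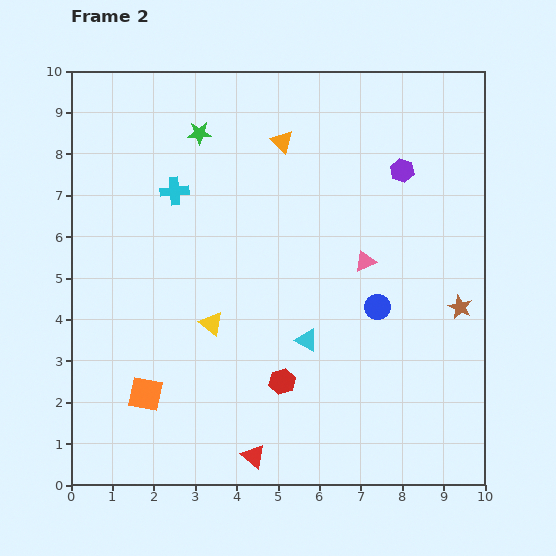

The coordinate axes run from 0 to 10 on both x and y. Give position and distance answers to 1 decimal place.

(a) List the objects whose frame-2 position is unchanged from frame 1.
the red hexagon, the purple hexagon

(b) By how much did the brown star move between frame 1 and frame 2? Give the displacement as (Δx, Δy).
(2.6, -1.2)

The brown star was at (6.8, 5.5) in frame 1 and (9.4, 4.3) in frame 2.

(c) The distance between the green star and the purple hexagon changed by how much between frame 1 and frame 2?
-0.4

Distance in frame 1: 5.4. Distance in frame 2: 5.0.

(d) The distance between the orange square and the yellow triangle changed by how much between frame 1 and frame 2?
-1.7

Distance in frame 1: 4.0. Distance in frame 2: 2.3.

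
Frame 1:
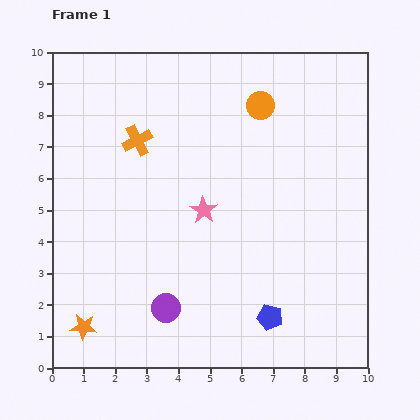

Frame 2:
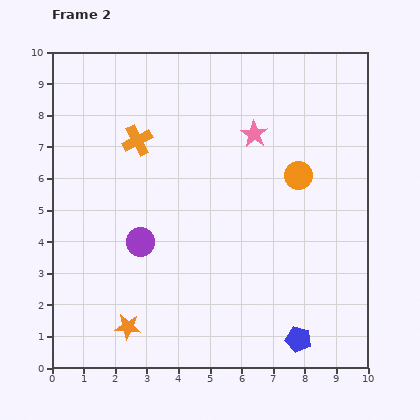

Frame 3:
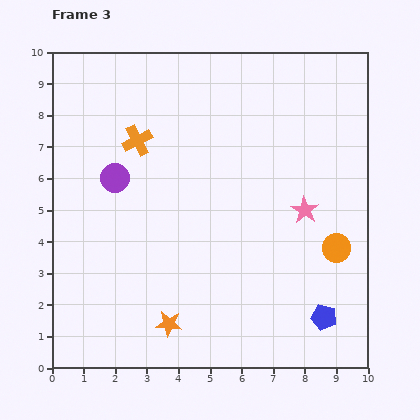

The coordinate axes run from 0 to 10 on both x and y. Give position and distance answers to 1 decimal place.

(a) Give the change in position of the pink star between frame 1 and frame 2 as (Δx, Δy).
(1.6, 2.4)

The pink star was at (4.8, 5.0) in frame 1 and (6.4, 7.4) in frame 2.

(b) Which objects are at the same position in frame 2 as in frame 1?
the orange cross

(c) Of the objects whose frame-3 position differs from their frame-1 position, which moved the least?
the blue pentagon

(moved 1.7)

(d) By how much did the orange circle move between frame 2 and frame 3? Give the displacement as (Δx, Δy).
(1.2, -2.3)

The orange circle was at (7.8, 6.1) in frame 2 and (9.0, 3.8) in frame 3.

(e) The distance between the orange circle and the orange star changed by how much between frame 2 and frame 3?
-1.4

Distance in frame 2: 7.2. Distance in frame 3: 5.8.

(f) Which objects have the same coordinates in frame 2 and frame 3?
the orange cross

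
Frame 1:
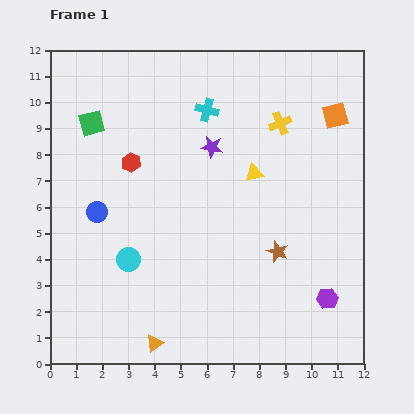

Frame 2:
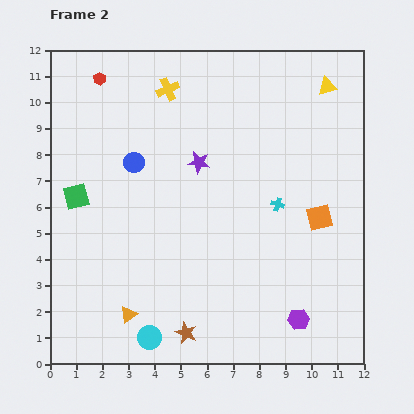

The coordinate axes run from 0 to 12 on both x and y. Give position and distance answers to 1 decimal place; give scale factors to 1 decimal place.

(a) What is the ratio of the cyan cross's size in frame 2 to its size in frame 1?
0.6×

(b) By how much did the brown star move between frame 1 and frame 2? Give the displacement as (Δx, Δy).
(-3.5, -3.1)

The brown star was at (8.7, 4.3) in frame 1 and (5.2, 1.2) in frame 2.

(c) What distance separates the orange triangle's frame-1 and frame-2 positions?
1.5

The orange triangle moved from (4.0, 0.8) to (3.0, 1.9), a distance of √(1.0² + 1.1²) ≈ 1.5.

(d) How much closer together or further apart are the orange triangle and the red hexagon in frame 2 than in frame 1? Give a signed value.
+2.1

Distance in frame 1: 7.0. Distance in frame 2: 9.1.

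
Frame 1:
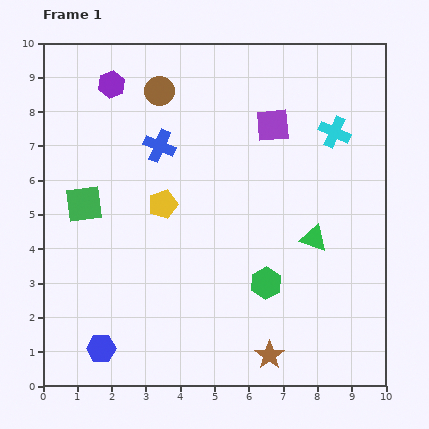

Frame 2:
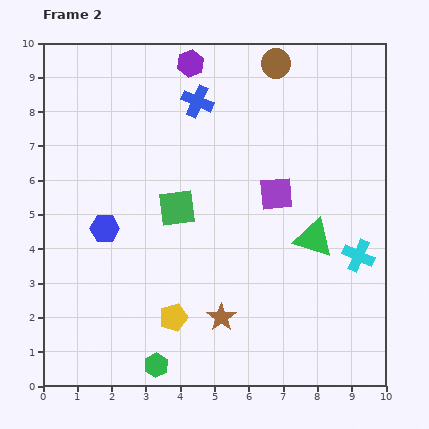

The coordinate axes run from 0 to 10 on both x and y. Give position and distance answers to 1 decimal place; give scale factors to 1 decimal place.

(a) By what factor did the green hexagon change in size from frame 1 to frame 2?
0.8×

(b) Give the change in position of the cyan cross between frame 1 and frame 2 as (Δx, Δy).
(0.7, -3.6)

The cyan cross was at (8.5, 7.4) in frame 1 and (9.2, 3.8) in frame 2.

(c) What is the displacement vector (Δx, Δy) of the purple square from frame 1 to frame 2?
(0.1, -2.0)

The purple square was at (6.7, 7.6) in frame 1 and (6.8, 5.6) in frame 2.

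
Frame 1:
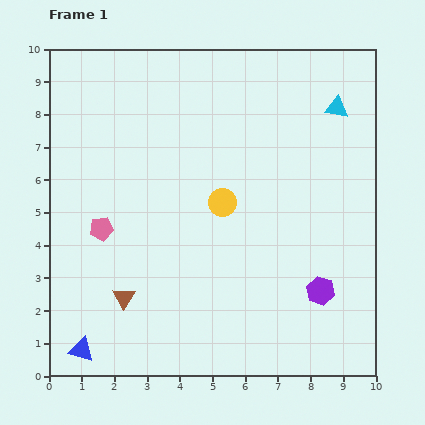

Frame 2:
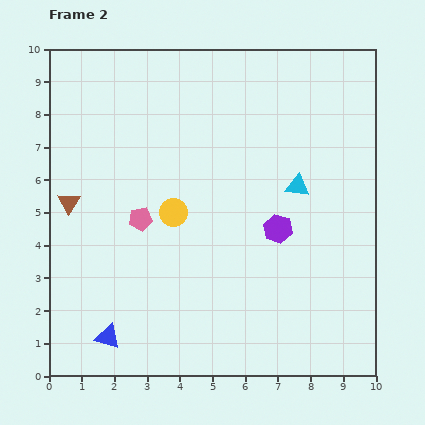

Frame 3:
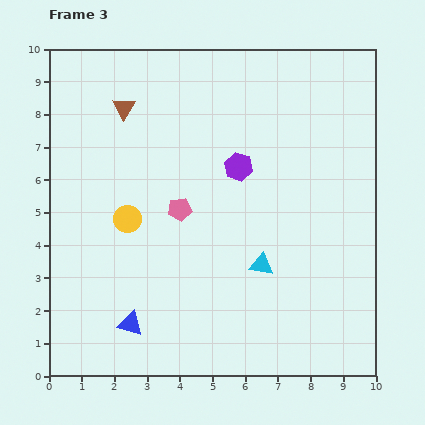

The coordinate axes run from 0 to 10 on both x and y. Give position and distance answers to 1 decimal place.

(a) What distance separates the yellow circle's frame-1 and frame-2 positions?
1.5

The yellow circle moved from (5.3, 5.3) to (3.8, 5.0), a distance of √(1.5² + 0.3²) ≈ 1.5.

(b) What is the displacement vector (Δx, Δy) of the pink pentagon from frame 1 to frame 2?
(1.2, 0.3)

The pink pentagon was at (1.6, 4.5) in frame 1 and (2.8, 4.8) in frame 2.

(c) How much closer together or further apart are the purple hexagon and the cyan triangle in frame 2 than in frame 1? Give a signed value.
-4.2

Distance in frame 1: 5.6. Distance in frame 2: 1.4.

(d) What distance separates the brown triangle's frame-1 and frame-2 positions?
3.4

The brown triangle moved from (2.3, 2.4) to (0.6, 5.3), a distance of √(1.7² + 2.9²) ≈ 3.4.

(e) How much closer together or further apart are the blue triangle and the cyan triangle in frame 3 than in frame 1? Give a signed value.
-6.4

Distance in frame 1: 10.8. Distance in frame 3: 4.4.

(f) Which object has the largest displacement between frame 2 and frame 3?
the brown triangle

(moved 3.4; next 2.6)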